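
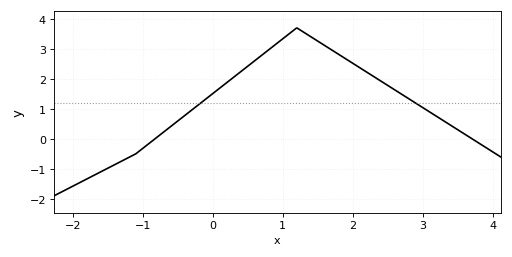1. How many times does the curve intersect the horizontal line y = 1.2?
2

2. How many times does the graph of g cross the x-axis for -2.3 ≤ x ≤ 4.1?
2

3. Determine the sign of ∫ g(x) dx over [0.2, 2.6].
positive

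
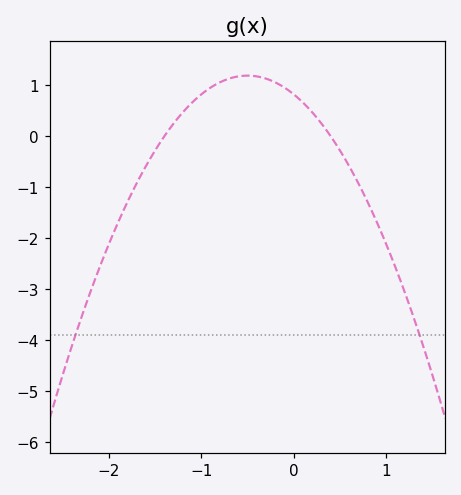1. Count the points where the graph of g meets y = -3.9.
2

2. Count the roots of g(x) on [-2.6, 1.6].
2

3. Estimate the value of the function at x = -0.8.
1.1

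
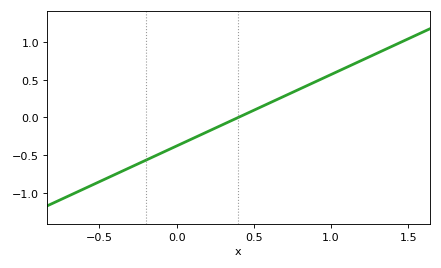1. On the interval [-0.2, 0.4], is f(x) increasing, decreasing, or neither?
increasing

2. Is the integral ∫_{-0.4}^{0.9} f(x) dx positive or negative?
negative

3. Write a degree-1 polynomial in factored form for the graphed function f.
y = 0.95(x - 0.4)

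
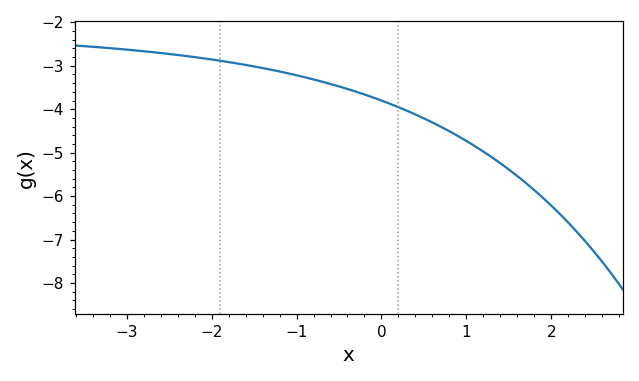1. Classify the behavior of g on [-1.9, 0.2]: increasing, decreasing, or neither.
decreasing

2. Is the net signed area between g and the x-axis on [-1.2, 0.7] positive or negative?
negative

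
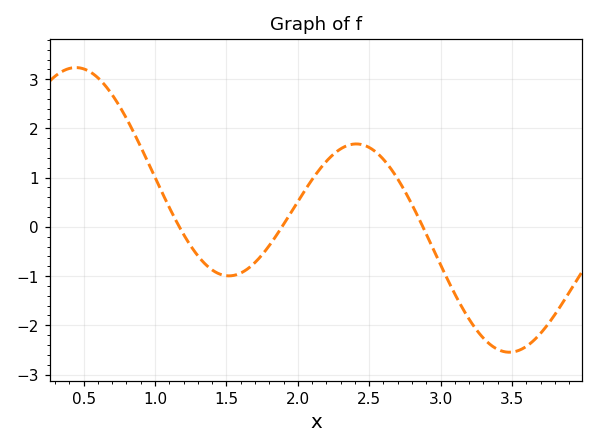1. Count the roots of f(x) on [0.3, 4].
3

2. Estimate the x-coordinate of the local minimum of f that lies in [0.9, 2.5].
1.5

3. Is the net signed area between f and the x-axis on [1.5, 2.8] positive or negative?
positive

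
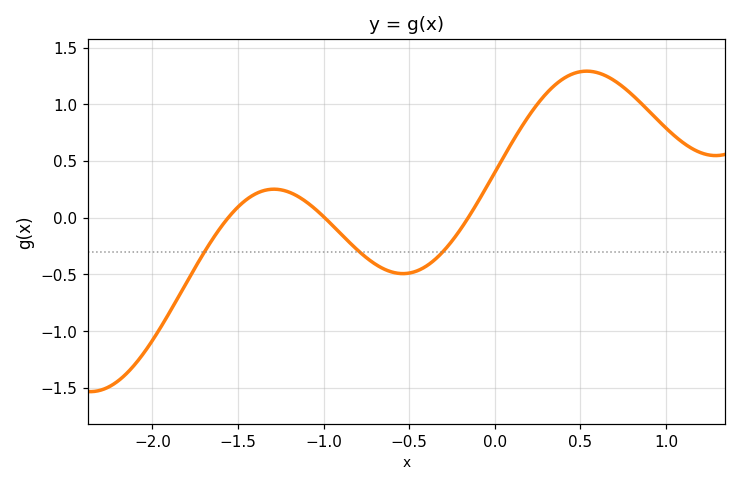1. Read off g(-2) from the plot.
-1.08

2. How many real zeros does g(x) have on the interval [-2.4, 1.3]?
3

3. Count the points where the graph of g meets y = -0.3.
3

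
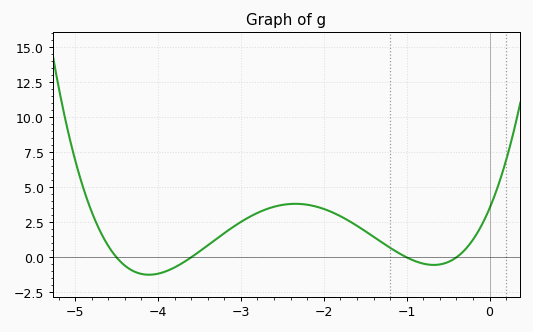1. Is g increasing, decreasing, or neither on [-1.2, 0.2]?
neither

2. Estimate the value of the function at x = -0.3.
0.6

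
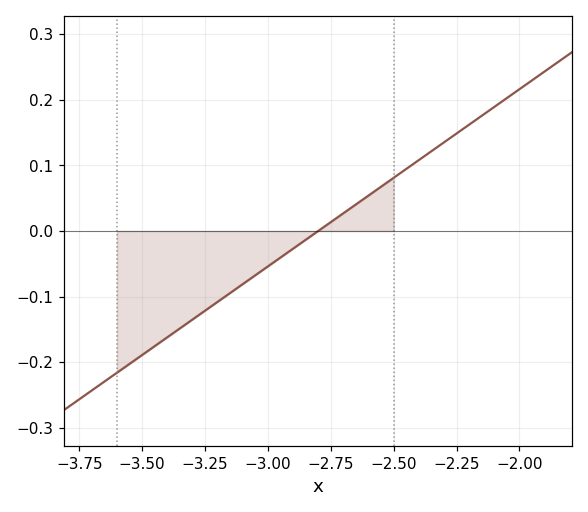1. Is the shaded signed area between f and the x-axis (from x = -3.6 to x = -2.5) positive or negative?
negative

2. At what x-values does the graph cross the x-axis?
-2.8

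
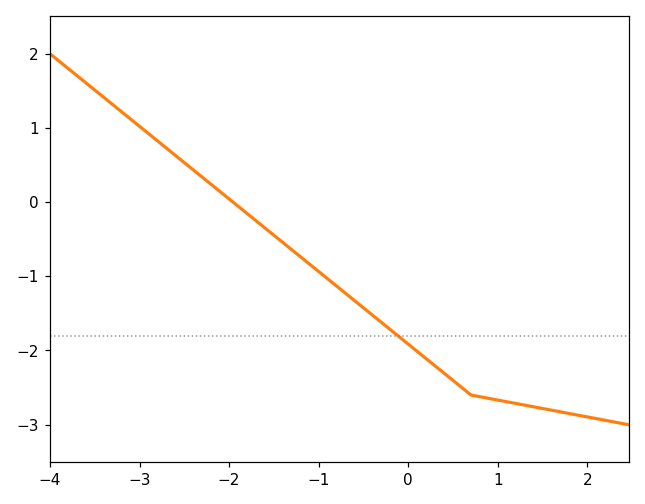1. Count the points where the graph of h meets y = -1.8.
1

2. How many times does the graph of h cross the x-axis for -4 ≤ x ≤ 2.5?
1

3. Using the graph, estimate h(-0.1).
-1.82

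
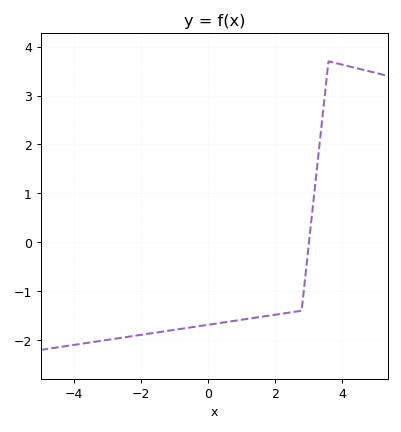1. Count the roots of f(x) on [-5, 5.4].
1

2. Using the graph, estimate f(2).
-1.5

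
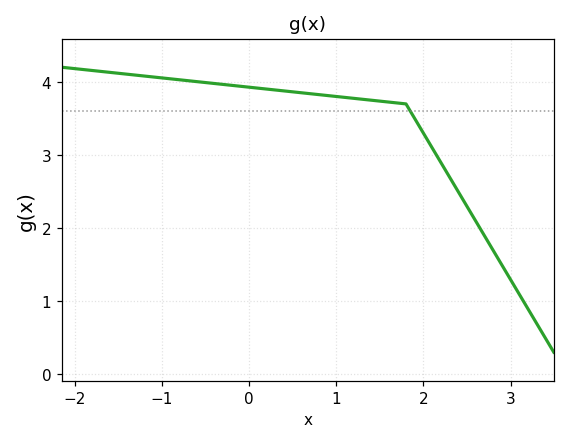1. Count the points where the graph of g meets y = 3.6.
1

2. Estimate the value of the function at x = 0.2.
3.9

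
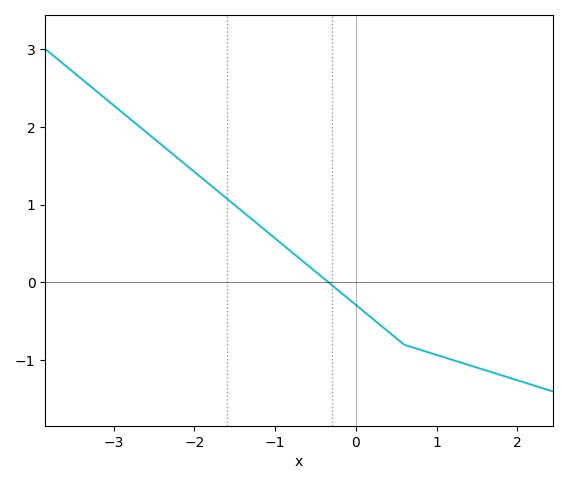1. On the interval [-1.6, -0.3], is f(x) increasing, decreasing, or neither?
decreasing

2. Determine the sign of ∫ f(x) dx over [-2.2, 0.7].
positive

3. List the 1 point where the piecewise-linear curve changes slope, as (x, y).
(0.6, -0.8)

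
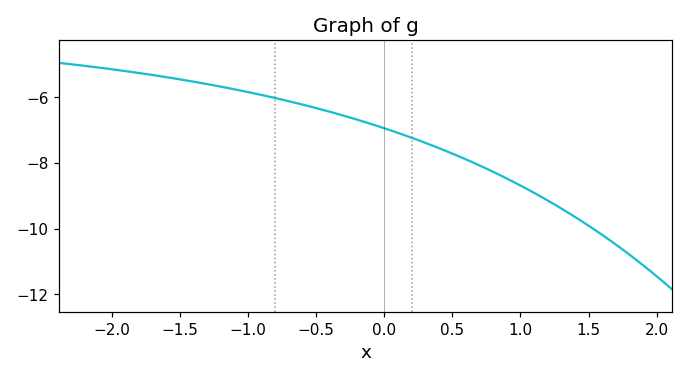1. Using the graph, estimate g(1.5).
-9.9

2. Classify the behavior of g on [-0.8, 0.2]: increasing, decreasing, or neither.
decreasing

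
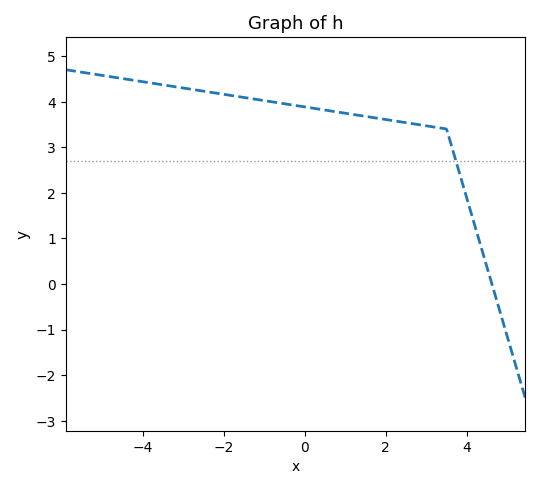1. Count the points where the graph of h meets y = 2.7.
1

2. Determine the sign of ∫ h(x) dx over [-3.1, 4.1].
positive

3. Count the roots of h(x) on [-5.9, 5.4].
1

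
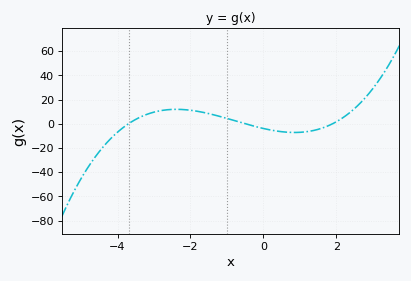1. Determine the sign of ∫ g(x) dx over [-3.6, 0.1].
positive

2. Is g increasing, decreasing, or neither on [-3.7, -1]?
neither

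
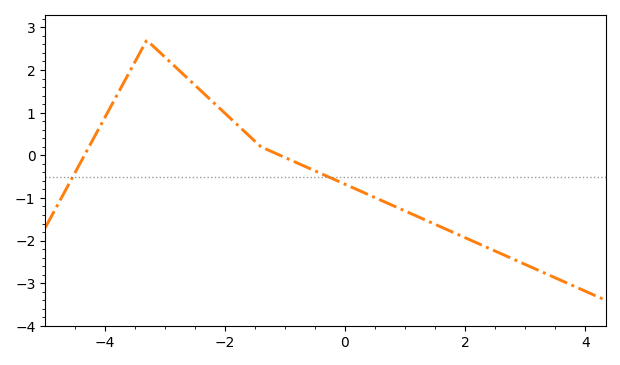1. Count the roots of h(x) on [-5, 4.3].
2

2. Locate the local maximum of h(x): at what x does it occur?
-3.3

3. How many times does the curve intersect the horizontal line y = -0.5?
2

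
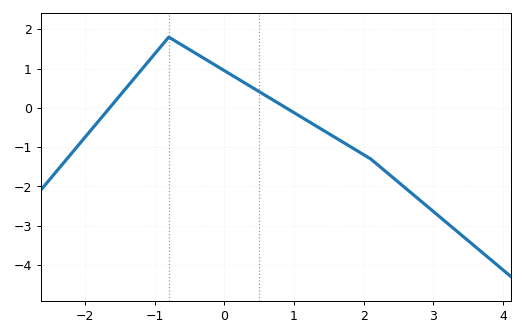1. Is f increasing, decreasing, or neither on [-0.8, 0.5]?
decreasing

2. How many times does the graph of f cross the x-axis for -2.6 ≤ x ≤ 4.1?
2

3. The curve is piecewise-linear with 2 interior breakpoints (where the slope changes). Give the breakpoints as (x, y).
(-0.8, 1.8); (2.1, -1.3)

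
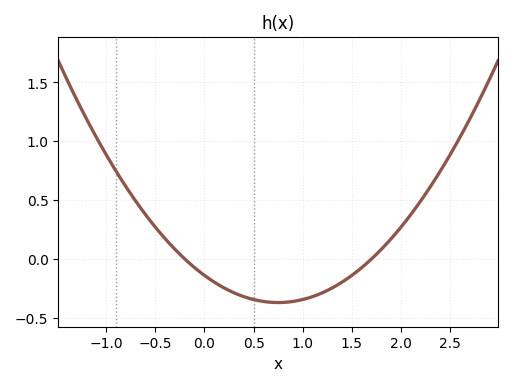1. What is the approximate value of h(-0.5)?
0.271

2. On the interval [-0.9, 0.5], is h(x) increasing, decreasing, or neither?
decreasing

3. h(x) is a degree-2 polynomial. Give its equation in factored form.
y = 0.41(x + 0.2)(x - 1.7)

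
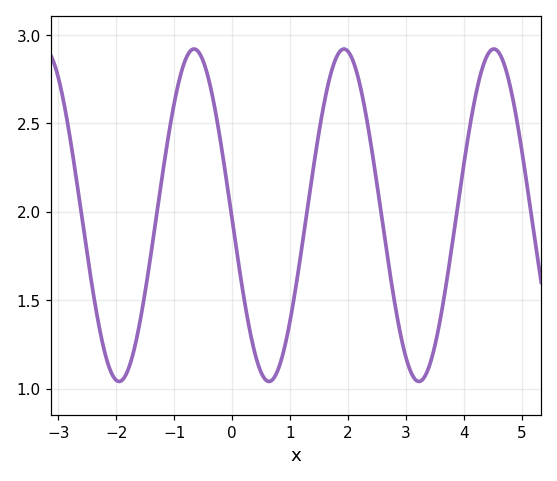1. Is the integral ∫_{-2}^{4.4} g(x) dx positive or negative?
positive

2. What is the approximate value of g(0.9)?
1.23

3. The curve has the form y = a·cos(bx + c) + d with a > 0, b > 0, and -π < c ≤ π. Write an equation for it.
y = 0.94cos(2.43x + 1.6) + 1.98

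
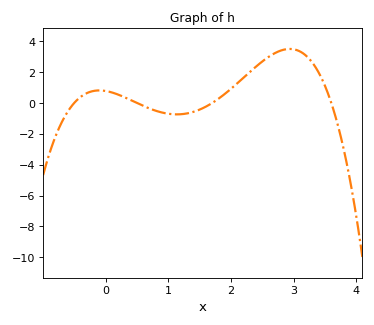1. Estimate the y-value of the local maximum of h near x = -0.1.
0.815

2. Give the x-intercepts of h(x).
-0.5, 0.5, 1.7, 3.6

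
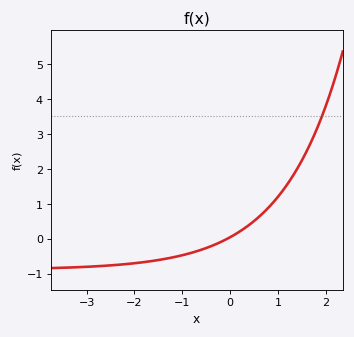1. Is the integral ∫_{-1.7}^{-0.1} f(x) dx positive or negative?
negative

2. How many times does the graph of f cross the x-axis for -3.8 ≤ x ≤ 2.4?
1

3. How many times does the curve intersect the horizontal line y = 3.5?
1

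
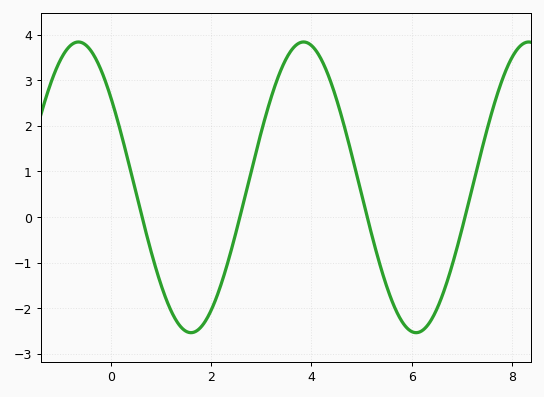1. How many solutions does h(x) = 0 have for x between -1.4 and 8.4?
4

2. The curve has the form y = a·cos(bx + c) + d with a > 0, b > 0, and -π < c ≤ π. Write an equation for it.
y = 3.19cos(1.4x + 0.9) + 0.65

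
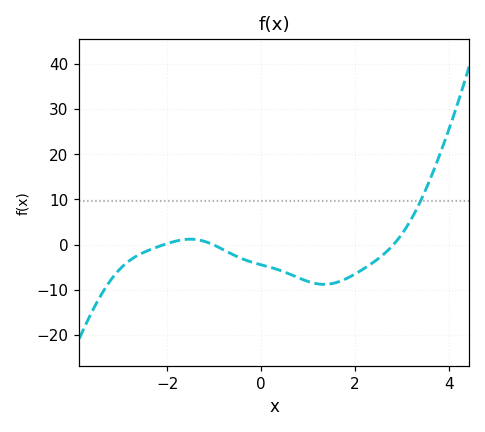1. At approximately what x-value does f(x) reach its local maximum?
-1.5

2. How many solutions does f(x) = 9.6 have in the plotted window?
1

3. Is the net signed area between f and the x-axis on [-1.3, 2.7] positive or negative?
negative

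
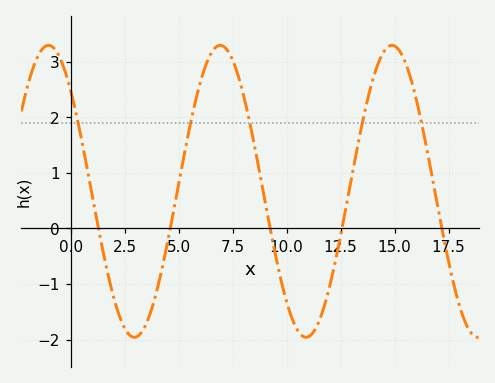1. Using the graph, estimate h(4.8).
0.4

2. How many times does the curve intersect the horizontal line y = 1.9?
5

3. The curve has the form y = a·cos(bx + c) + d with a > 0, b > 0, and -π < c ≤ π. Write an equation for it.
y = 2.63cos(0.79x + 0.81) + 0.67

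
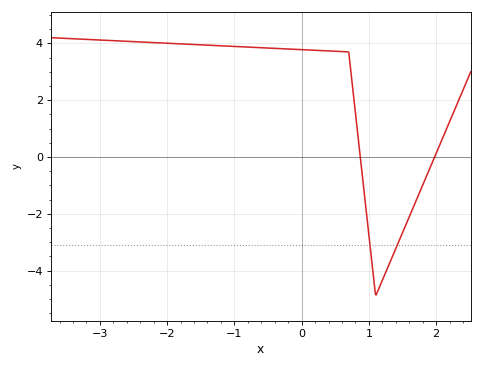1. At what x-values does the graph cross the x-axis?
0.9, 2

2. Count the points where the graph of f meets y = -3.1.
2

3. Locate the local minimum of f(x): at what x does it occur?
1.1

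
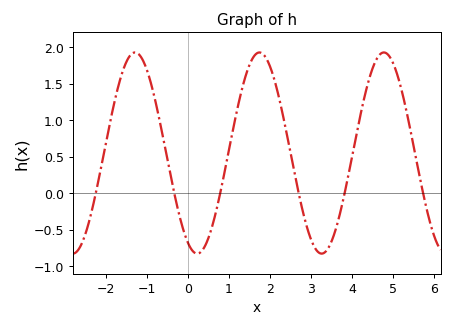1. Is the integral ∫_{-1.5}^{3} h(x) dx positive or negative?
positive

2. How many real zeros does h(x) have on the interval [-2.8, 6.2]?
6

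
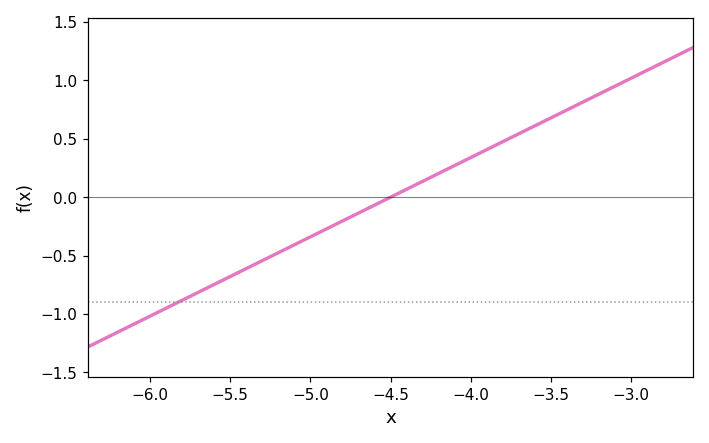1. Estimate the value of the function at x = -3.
1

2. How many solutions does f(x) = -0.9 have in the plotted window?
1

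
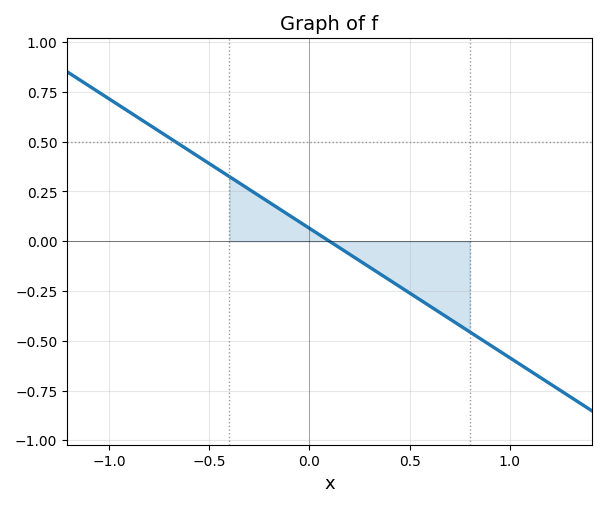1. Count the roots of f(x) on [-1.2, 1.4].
1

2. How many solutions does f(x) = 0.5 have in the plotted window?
1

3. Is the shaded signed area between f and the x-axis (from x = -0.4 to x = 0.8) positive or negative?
negative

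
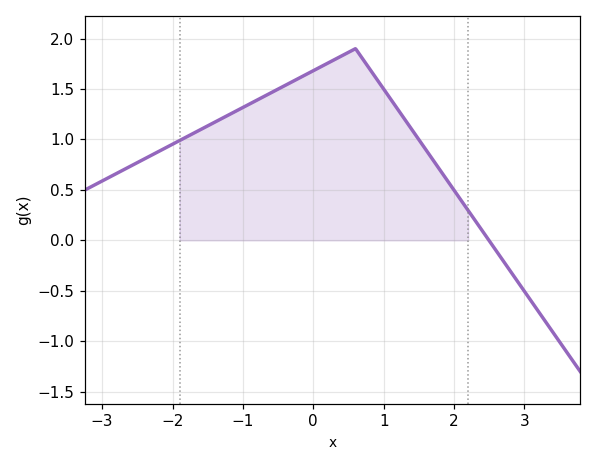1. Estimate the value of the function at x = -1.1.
1.3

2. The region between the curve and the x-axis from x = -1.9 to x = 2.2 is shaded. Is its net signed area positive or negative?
positive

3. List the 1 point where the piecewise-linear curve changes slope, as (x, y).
(0.6, 1.9)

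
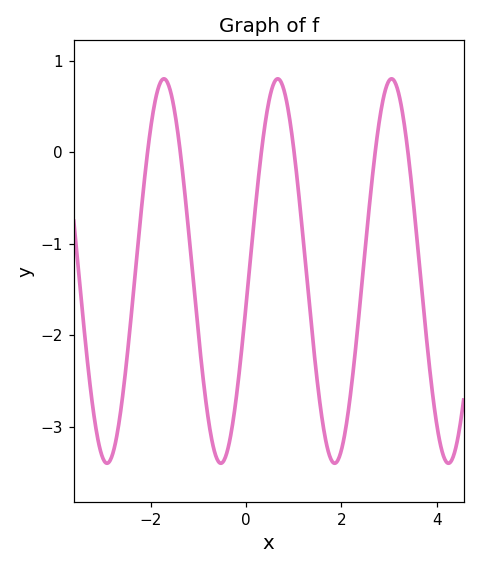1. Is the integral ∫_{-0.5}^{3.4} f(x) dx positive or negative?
negative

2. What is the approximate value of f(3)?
0.781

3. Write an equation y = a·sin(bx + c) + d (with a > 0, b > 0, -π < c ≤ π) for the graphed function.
y = 2.1sin(2.63x - 0.172) - 1.3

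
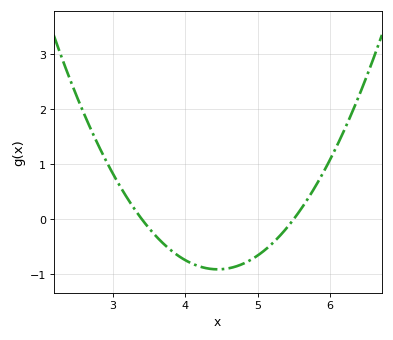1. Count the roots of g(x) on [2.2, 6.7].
2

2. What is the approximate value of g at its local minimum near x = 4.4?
-0.9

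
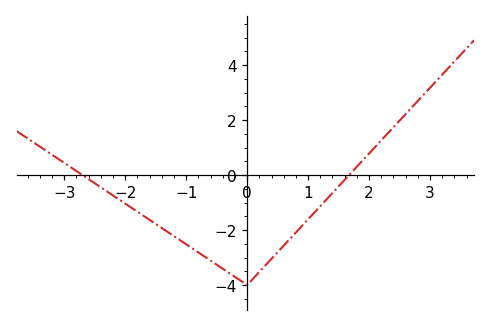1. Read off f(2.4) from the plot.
1.74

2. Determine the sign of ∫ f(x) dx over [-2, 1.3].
negative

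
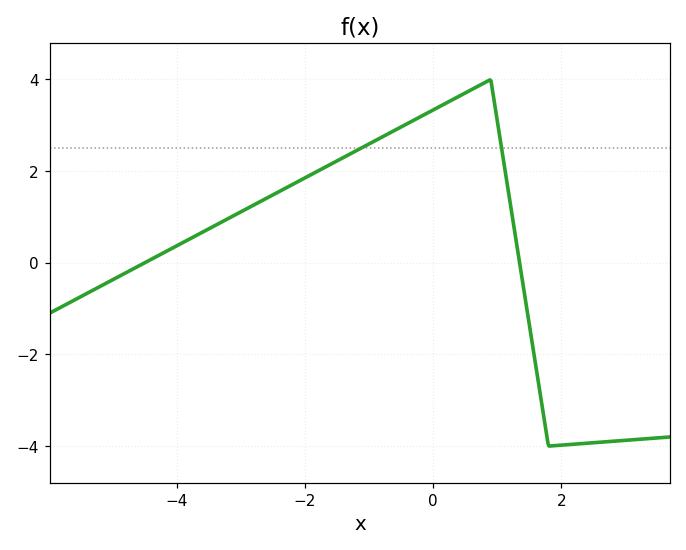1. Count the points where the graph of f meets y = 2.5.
2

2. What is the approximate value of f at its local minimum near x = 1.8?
-4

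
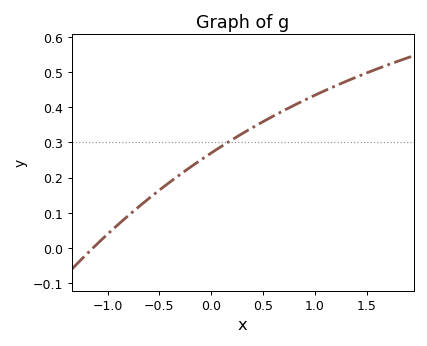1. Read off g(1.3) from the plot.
0.474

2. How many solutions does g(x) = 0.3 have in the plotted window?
1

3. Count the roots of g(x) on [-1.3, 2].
1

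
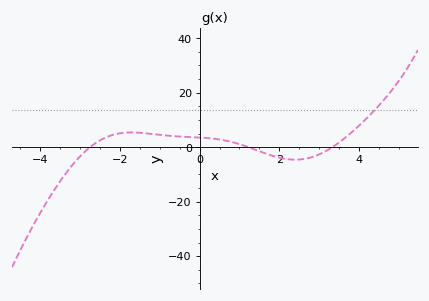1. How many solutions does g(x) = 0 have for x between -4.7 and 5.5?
3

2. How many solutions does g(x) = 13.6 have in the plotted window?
1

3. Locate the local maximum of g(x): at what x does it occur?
-1.8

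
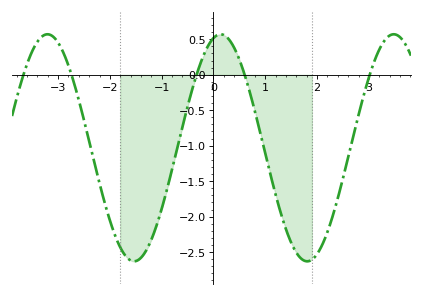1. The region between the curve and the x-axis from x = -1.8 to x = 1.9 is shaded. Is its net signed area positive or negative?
negative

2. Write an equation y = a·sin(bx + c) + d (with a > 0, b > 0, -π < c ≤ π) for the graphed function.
y = 1.6sin(1.9x + 1.3) - 1.03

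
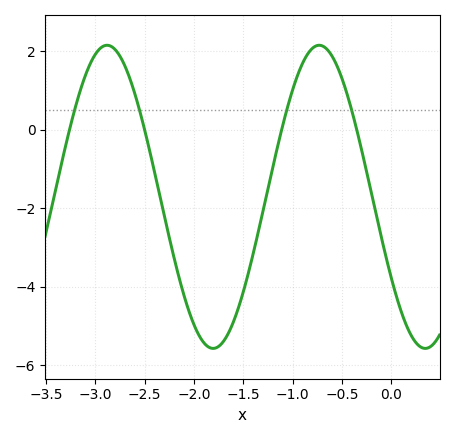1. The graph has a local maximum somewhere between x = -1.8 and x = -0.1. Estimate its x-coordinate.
-0.729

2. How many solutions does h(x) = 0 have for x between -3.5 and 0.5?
4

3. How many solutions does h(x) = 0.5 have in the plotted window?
4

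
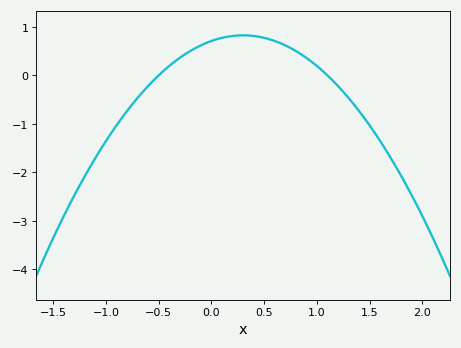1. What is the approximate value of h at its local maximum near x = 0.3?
0.826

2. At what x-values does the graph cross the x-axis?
-0.5, 1.1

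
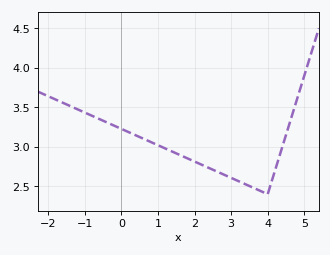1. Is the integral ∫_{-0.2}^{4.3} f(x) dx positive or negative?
positive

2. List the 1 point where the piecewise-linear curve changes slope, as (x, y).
(4, 2.4)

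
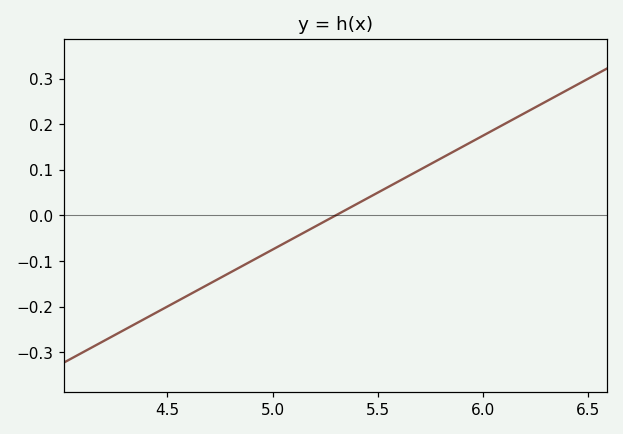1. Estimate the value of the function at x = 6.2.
0.225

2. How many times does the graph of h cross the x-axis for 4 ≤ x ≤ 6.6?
1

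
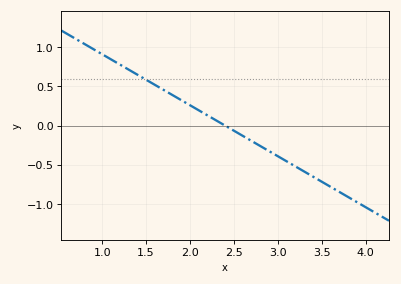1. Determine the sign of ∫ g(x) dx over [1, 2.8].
positive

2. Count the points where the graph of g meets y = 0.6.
1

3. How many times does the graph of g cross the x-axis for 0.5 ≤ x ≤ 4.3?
1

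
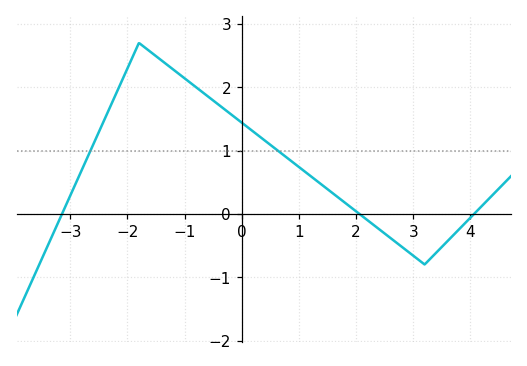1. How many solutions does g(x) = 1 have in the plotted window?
2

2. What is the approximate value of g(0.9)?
0.8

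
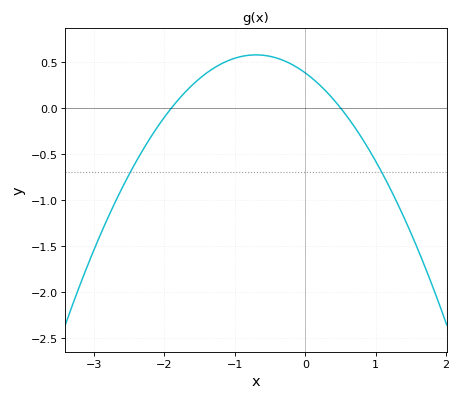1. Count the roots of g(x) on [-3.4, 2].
2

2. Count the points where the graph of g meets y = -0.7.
2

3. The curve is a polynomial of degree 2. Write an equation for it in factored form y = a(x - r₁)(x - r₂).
y = -0.4(x + 1.9)(x - 0.5)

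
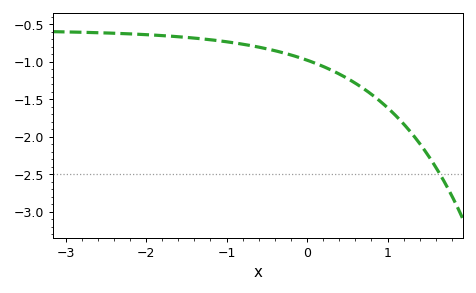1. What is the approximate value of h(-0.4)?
-0.85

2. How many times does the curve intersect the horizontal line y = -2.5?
1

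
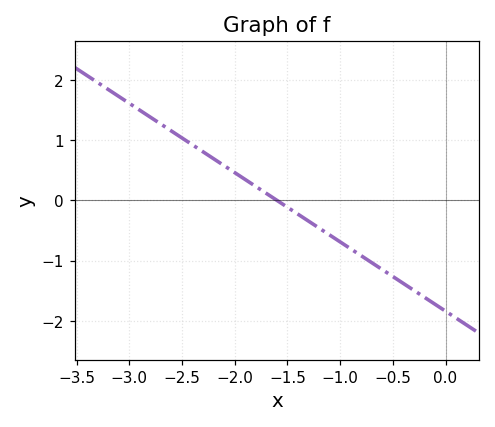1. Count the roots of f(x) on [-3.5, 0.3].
1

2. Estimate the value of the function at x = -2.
0.46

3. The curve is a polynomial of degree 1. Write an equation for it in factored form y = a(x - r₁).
y = -1.15(x + 1.6)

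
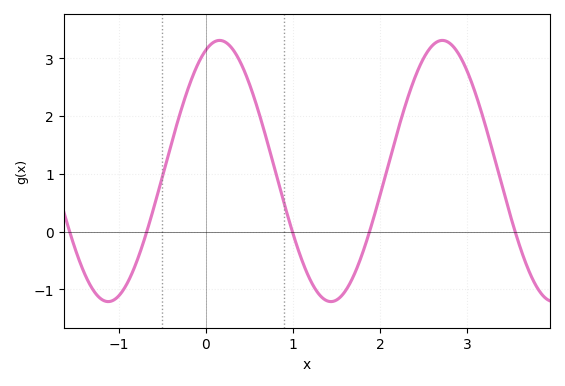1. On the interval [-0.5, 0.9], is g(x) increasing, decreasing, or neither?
neither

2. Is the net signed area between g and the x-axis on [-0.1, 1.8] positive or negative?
positive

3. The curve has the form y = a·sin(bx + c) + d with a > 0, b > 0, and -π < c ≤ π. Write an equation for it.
y = 2.26sin(2.46x + 1.18) + 1.05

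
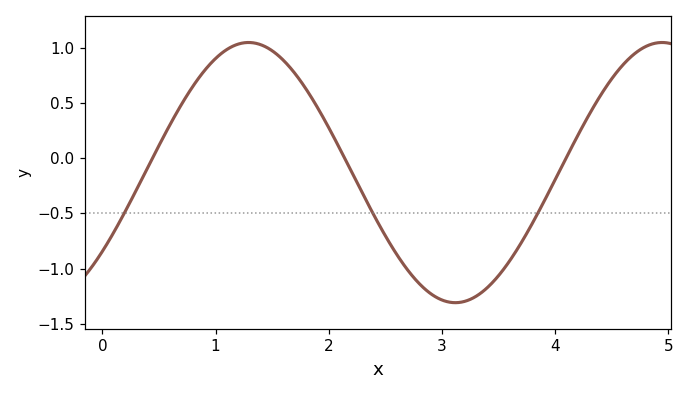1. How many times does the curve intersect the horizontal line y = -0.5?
3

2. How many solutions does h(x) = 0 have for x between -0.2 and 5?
3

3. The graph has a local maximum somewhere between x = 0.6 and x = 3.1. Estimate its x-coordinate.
1.29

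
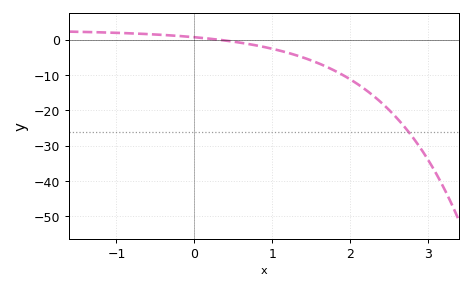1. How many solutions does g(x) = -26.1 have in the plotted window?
1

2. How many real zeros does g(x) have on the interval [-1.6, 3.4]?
1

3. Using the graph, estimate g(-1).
2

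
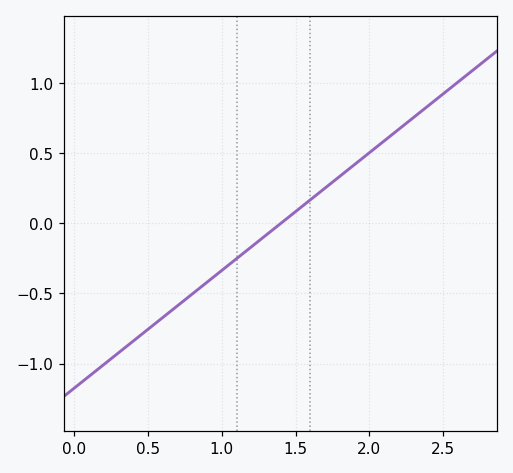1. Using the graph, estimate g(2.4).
0.84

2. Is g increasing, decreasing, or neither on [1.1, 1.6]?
increasing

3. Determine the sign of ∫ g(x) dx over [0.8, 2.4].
positive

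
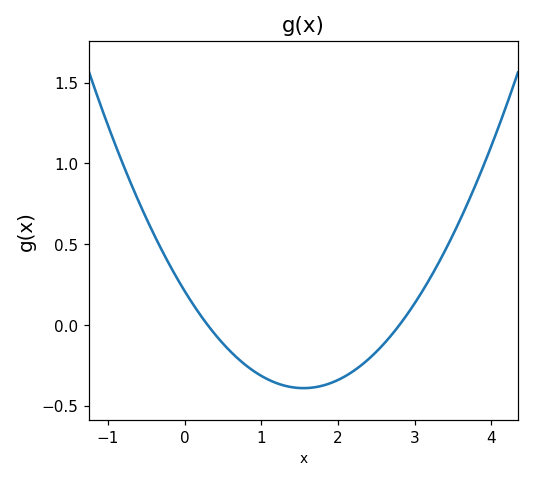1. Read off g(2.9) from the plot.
0.065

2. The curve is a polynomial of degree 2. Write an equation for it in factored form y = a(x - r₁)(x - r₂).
y = 0.25(x - 0.3)(x - 2.8)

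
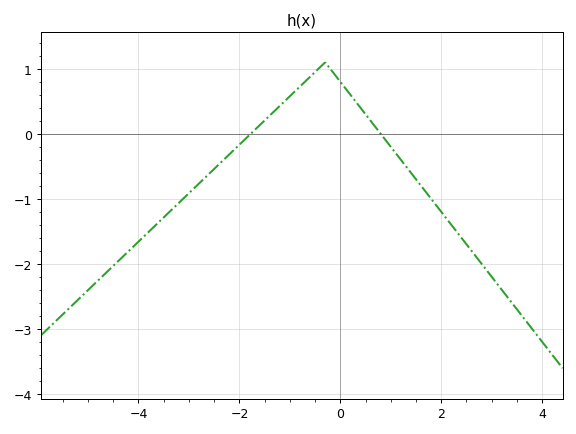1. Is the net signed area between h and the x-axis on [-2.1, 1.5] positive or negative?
positive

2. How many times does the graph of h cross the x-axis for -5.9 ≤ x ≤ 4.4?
2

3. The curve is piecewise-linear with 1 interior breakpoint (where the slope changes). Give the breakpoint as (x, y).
(-0.3, 1.1)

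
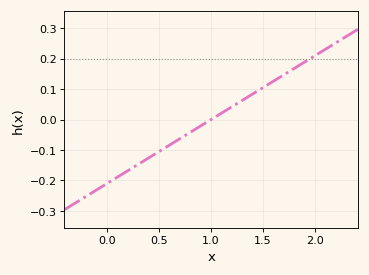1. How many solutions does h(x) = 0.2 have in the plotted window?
1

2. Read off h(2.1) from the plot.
0.231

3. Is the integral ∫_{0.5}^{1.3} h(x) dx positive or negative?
negative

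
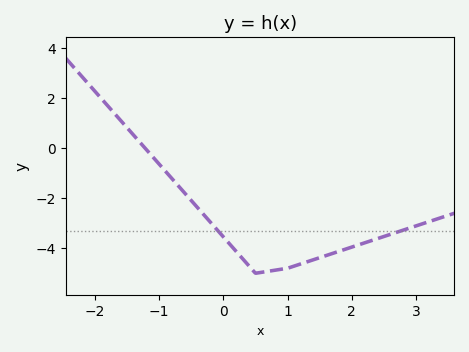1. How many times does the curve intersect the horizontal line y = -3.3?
2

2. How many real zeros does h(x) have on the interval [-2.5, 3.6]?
1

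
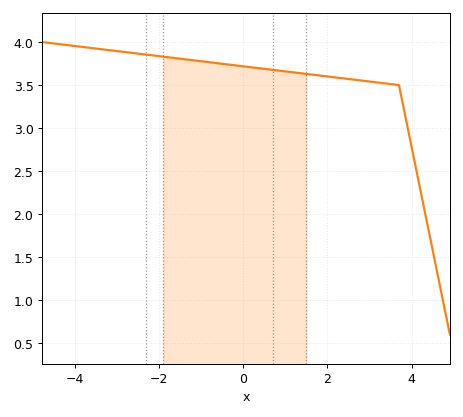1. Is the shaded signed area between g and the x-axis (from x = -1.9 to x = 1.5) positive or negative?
positive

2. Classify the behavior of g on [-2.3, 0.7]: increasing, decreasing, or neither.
decreasing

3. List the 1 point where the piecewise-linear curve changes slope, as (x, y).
(3.7, 3.5)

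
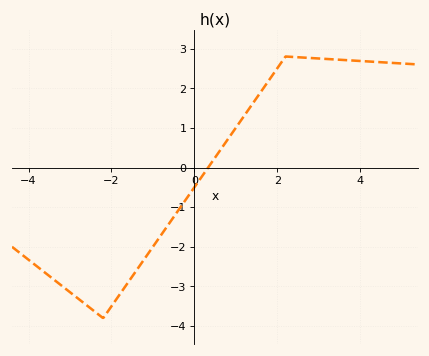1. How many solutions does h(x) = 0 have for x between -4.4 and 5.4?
1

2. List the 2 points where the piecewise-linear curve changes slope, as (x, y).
(-2.2, -3.8); (2.2, 2.8)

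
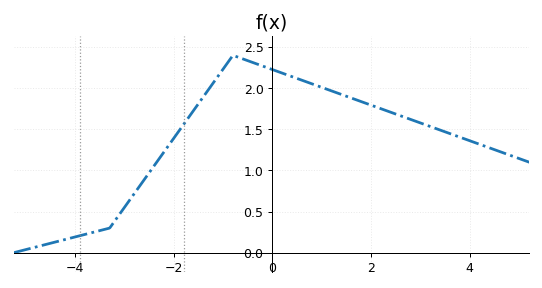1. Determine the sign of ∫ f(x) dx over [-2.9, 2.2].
positive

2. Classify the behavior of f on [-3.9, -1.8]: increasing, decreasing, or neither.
increasing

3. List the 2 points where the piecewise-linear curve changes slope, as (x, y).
(-3.3, 0.3); (-0.8, 2.4)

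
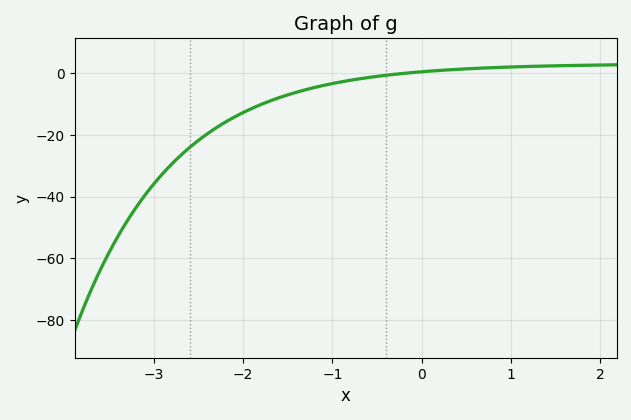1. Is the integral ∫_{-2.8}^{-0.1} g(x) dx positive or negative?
negative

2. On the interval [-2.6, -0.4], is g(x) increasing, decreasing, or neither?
increasing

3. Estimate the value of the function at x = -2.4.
-19.5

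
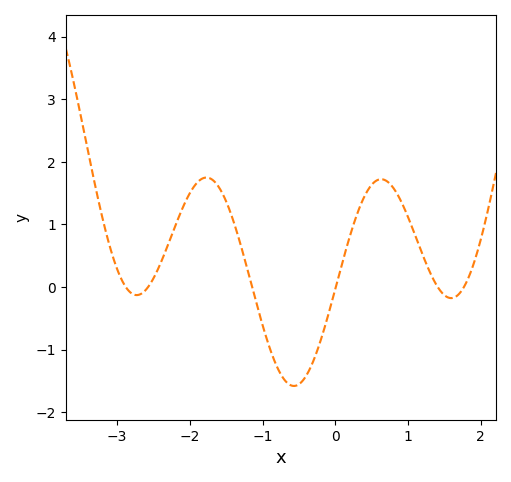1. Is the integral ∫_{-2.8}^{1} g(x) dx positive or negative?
positive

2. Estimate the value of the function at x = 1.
1.12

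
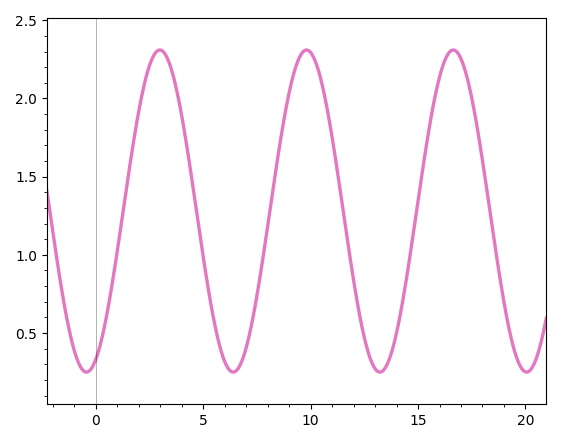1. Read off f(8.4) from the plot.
1.56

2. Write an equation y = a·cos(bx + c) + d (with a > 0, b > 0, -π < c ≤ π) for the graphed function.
y = 1.03cos(0.92x - 2.74) + 1.28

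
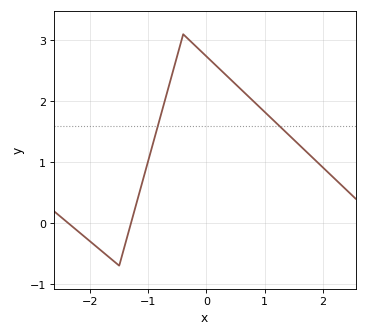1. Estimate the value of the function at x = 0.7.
2.1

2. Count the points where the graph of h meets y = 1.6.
2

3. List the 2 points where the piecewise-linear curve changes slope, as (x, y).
(-1.5, -0.7); (-0.4, 3.1)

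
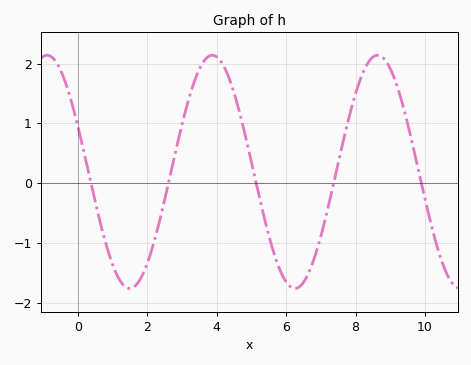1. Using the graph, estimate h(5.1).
0.095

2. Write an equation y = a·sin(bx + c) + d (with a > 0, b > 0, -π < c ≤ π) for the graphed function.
y = 1.95sin(1.32x + 2.74) + 0.19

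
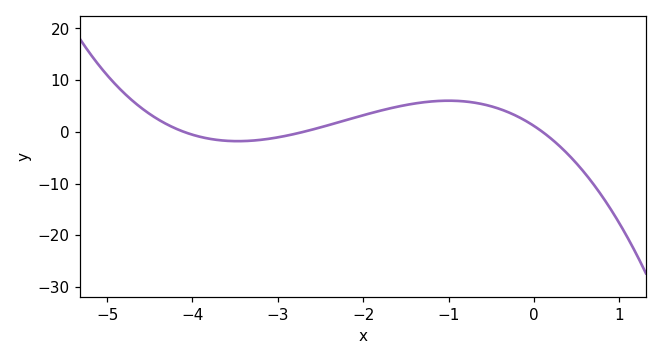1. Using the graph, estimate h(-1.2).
6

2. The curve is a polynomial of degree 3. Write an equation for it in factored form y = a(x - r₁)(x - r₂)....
y = -1.04(x + 4.1)(x + 2.7)(x - 0.1)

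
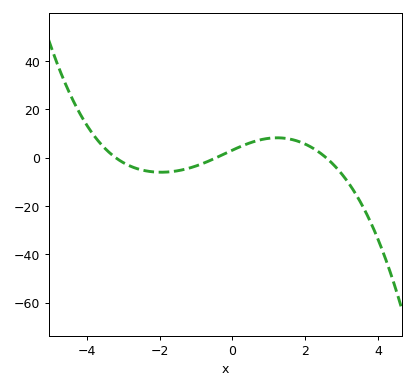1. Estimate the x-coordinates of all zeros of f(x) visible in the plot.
-3.2, -0.4, 2.6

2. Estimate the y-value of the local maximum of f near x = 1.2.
8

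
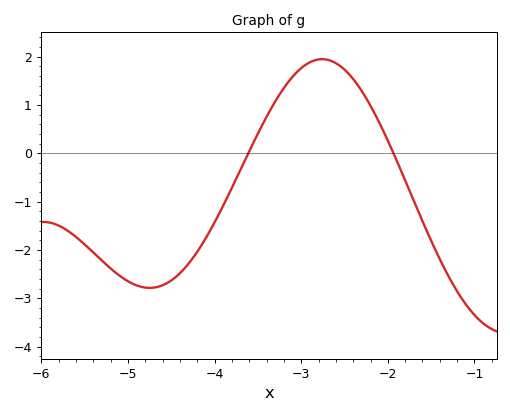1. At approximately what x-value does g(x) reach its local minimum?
-4.75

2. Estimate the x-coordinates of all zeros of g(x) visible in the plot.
-3.61, -1.93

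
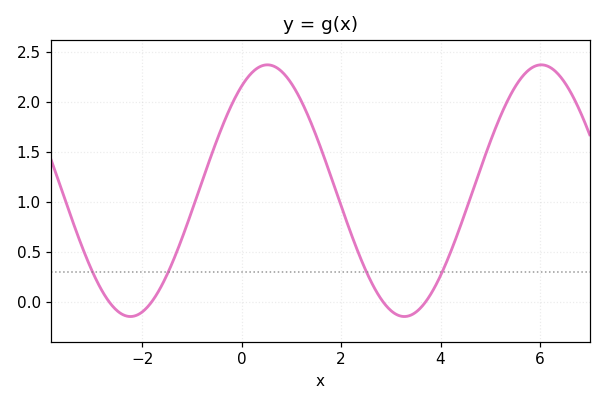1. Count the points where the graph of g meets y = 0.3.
4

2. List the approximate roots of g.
-2.67, -1.81, 2.84, 3.71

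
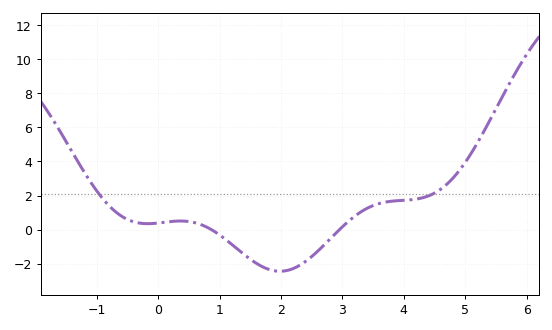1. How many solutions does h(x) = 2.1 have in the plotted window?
2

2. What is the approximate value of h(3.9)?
1.7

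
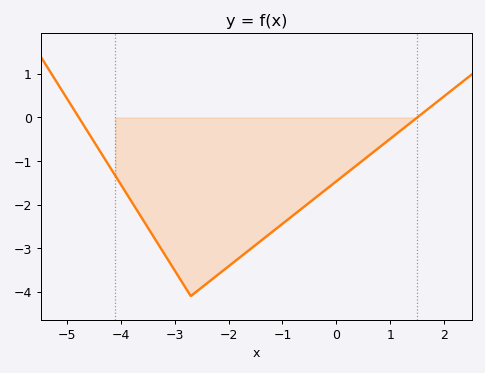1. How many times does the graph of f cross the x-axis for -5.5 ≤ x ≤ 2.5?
2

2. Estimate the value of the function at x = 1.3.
-0.193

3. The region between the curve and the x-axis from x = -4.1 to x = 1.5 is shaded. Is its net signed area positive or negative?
negative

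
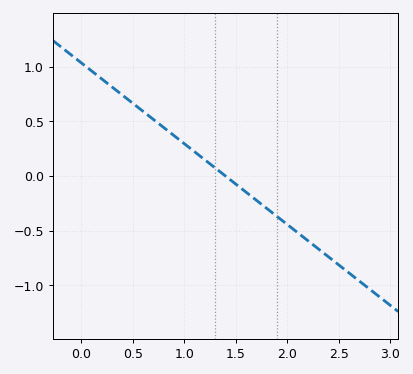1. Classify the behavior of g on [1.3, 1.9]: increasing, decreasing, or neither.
decreasing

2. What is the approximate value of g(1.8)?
-0.296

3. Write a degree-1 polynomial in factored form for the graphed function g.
y = -0.74(x - 1.4)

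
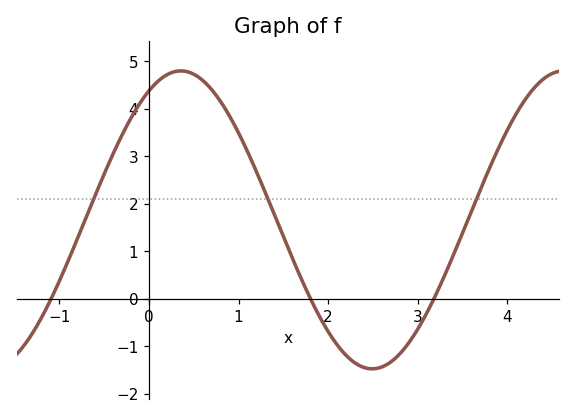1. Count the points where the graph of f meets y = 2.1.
3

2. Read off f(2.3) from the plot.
-1.4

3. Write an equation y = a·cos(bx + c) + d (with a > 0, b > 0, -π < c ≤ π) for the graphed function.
y = 3.14cos(1.5x - 0.52) + 1.66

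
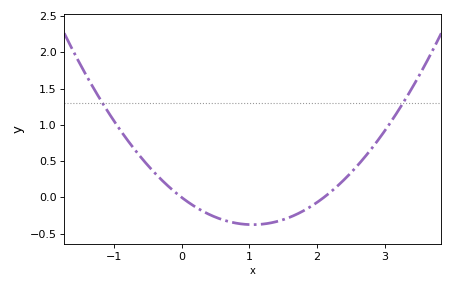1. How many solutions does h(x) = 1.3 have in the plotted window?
2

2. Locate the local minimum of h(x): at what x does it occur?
1.05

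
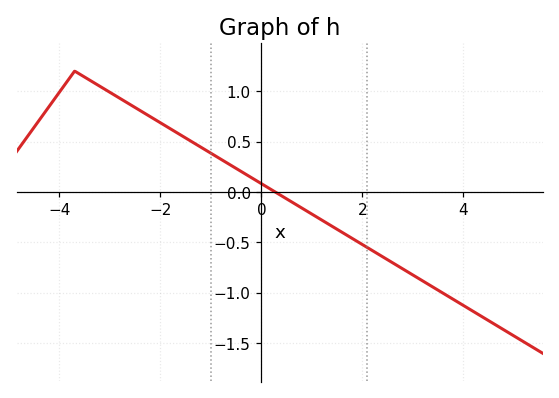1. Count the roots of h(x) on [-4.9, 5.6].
1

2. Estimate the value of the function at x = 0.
0.1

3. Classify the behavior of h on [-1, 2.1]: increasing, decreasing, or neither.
decreasing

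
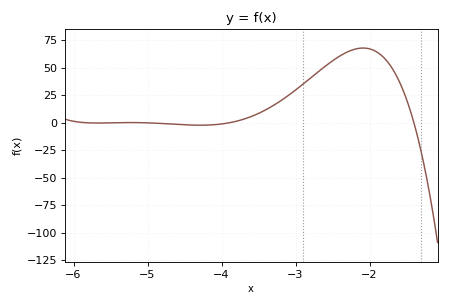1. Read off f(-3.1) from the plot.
25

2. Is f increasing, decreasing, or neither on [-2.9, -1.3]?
neither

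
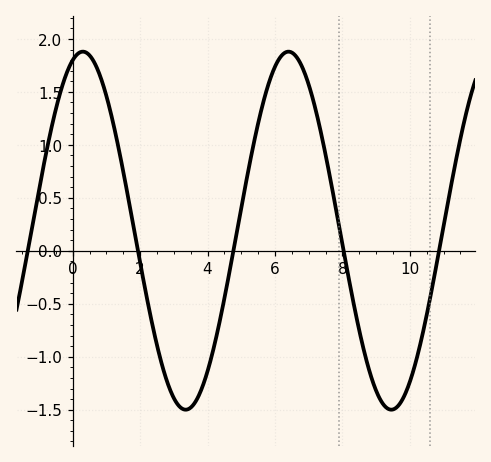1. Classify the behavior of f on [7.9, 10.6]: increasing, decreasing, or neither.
neither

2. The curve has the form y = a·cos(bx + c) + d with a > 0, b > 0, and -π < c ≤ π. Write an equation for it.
y = 1.69cos(1.03x - 0.31) + 0.19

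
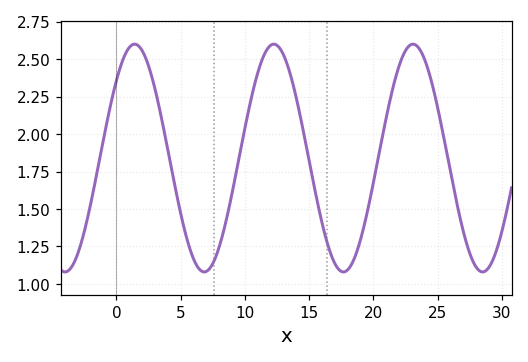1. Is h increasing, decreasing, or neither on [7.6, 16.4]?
neither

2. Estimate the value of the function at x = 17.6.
1.08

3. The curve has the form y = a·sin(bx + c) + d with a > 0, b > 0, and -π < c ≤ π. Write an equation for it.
y = 0.76sin(0.58x + 0.75) + 1.84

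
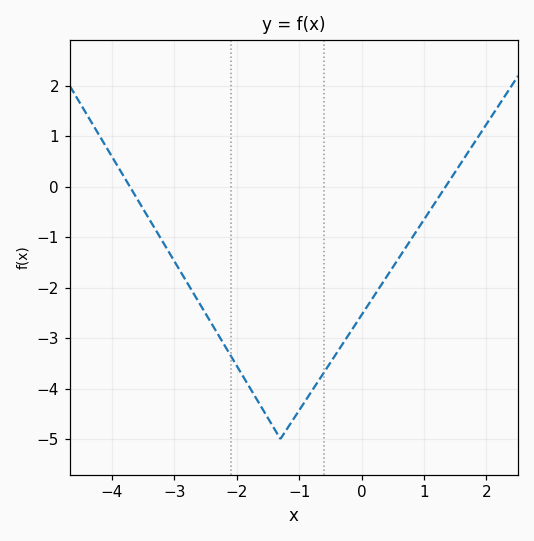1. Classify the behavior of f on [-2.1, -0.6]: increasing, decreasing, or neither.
neither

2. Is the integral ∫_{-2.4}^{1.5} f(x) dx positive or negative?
negative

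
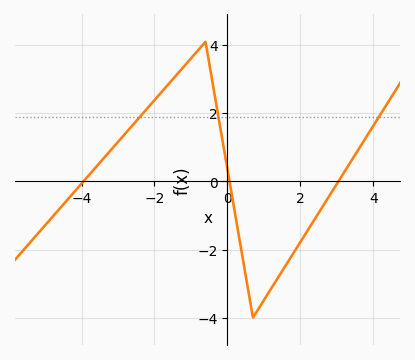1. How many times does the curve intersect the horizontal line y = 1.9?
3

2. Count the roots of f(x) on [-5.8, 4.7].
3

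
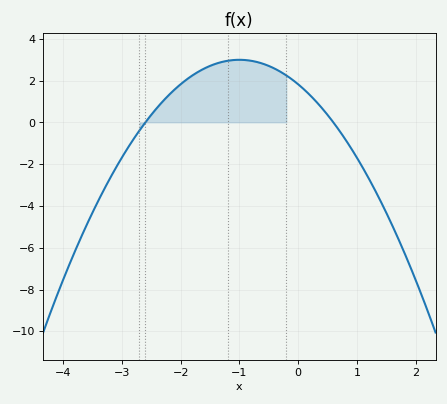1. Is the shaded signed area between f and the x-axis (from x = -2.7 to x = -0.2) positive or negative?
positive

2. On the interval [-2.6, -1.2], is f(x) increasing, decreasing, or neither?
increasing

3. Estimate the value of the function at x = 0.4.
0.8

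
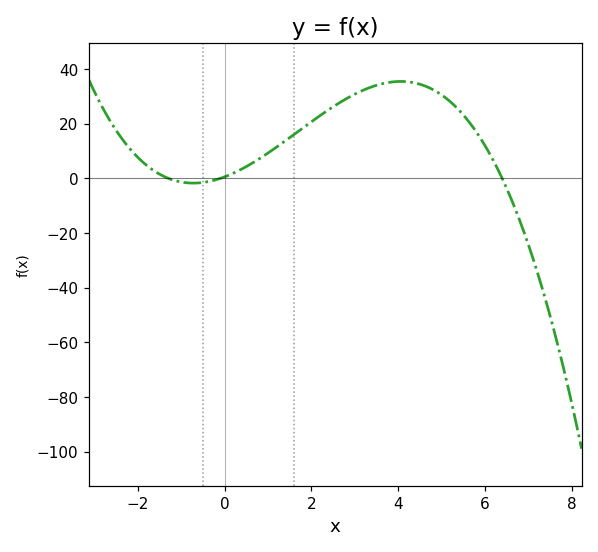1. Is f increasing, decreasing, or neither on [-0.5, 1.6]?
increasing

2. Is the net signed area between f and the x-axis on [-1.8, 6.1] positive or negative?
positive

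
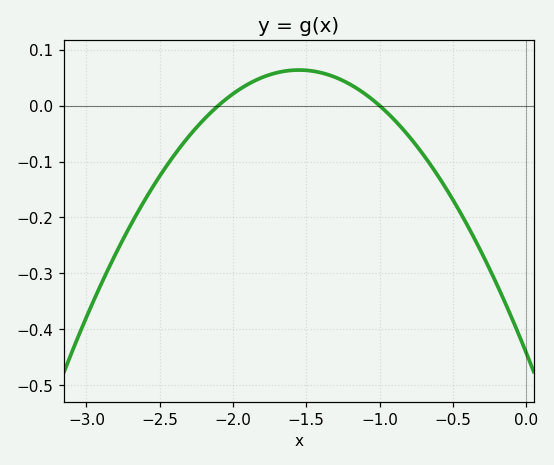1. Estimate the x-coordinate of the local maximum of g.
-1.55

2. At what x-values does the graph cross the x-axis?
-2.1, -1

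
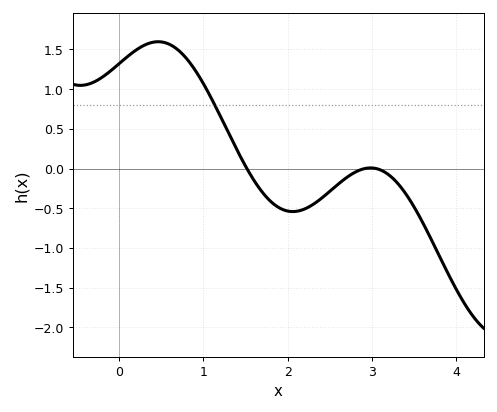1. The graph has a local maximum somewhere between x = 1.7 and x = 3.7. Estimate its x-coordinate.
2.99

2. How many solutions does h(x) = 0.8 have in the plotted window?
1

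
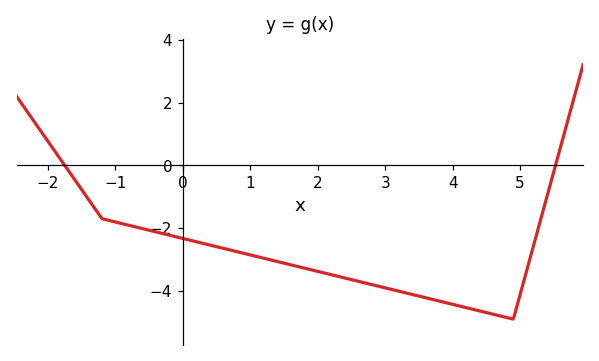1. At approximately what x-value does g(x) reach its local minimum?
4.8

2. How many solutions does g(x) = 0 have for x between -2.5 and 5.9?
2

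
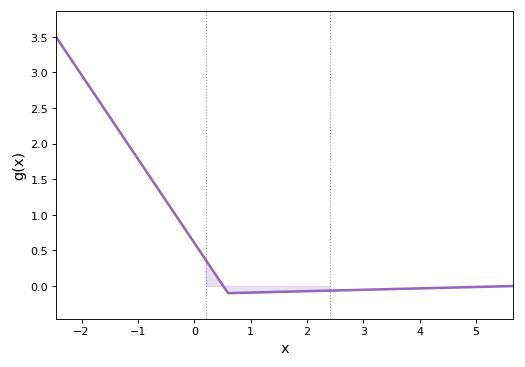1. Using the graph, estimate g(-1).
1.8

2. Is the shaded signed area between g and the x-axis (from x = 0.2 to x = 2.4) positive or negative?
negative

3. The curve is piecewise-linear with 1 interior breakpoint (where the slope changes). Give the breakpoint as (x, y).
(0.6, -0.1)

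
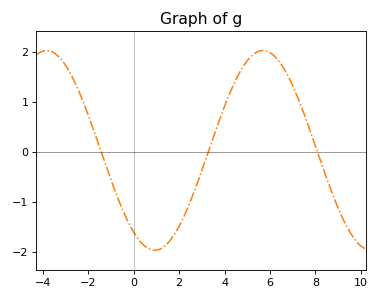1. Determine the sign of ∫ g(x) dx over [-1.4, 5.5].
negative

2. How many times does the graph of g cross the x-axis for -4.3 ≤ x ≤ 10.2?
3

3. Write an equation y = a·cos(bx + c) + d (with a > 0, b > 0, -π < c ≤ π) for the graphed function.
y = 1.99cos(0.66x + 2.5) + 0.03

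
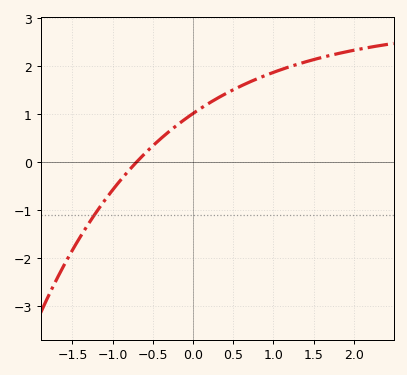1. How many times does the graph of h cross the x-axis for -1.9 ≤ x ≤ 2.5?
1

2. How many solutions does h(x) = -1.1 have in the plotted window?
1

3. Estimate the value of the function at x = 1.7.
2.2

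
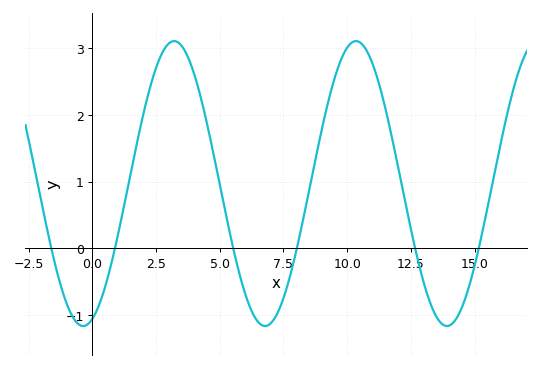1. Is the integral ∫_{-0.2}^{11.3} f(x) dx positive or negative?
positive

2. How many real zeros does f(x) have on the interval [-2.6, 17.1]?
6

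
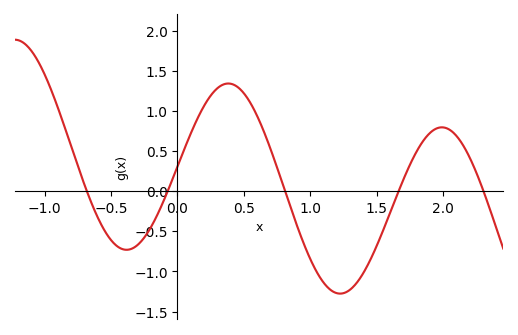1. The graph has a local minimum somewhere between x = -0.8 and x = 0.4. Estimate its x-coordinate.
-0.4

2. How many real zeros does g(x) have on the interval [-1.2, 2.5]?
5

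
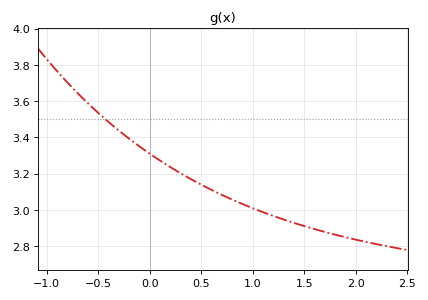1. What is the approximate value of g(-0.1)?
3.35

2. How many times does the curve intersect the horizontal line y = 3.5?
1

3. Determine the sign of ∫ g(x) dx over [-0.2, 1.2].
positive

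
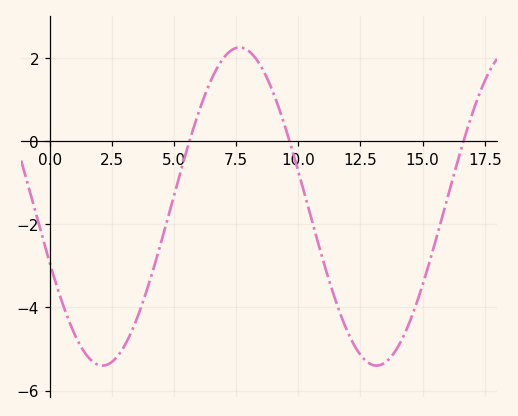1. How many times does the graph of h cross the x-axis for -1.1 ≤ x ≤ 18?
3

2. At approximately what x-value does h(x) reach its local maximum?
7.64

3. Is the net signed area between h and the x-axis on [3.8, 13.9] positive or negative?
negative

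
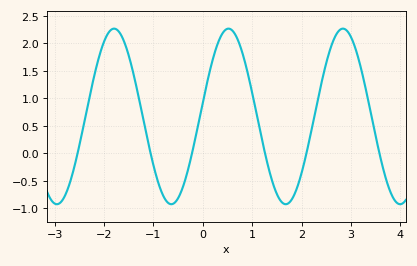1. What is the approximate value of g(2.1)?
0.001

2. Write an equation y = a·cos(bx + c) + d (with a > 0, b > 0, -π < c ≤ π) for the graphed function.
y = 1.6cos(2.71x - 1.41) + 0.67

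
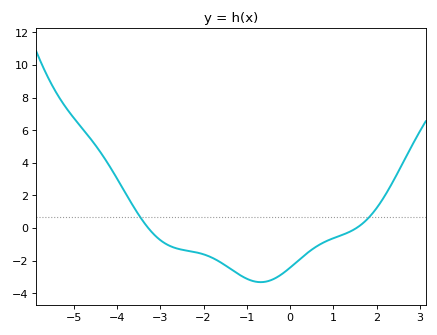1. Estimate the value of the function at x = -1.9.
-1.71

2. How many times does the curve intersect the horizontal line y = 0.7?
2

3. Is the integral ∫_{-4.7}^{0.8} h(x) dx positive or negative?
negative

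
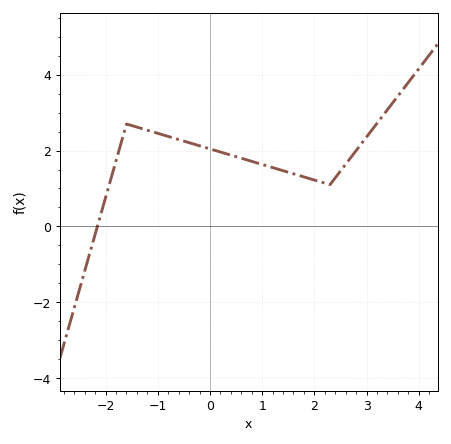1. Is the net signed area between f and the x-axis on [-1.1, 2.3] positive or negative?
positive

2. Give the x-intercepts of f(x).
-2.2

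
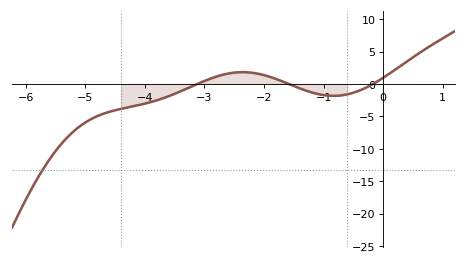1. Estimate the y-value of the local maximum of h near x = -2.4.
2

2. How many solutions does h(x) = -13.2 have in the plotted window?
1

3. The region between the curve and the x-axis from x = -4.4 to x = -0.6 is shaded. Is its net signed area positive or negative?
negative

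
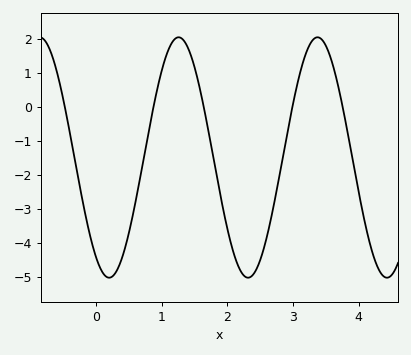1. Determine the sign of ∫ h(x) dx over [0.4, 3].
negative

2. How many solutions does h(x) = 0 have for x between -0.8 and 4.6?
5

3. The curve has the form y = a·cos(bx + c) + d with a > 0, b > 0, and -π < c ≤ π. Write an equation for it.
y = 3.54cos(2.97x + 2.55) - 1.49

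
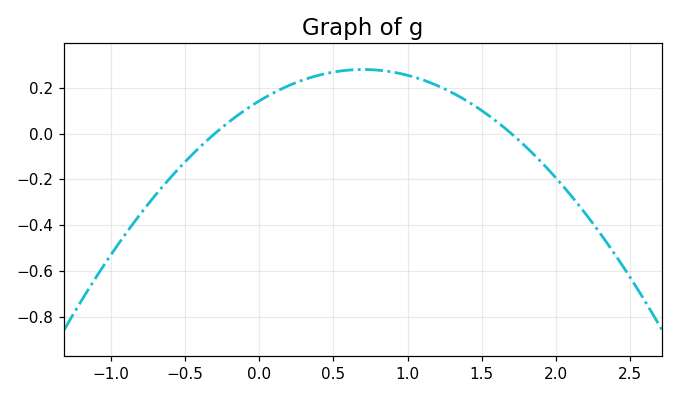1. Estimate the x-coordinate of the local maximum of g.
0.7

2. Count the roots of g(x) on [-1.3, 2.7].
2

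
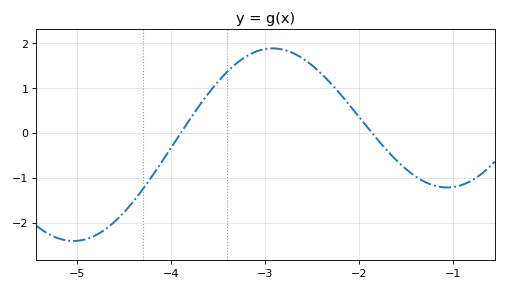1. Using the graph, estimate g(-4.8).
-2.28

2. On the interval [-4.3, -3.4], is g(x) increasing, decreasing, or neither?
increasing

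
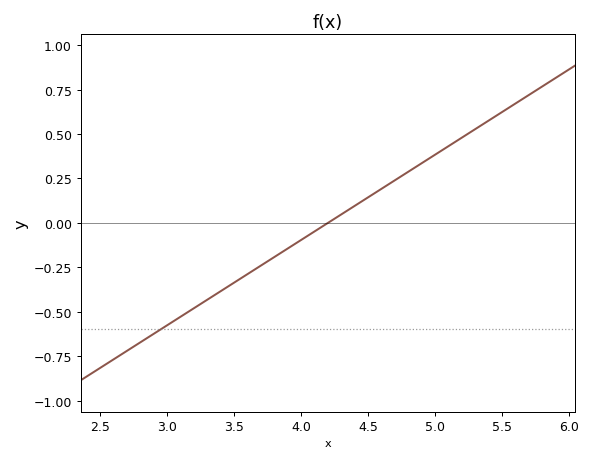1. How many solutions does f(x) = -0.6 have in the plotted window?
1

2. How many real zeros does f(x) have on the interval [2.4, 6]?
1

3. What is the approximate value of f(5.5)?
0.624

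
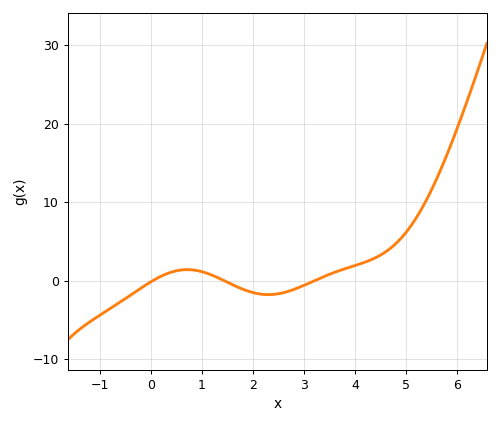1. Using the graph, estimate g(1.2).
0.707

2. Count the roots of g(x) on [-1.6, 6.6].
3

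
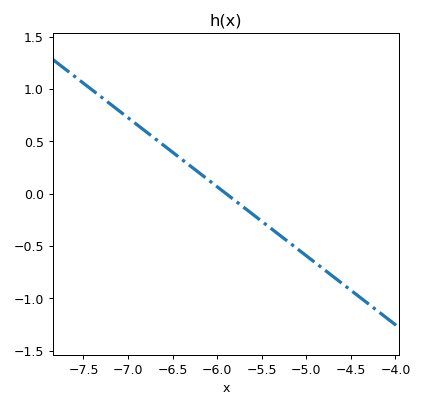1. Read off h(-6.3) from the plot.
0.25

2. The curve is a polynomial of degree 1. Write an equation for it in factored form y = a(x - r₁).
y = -0.66(x + 5.9)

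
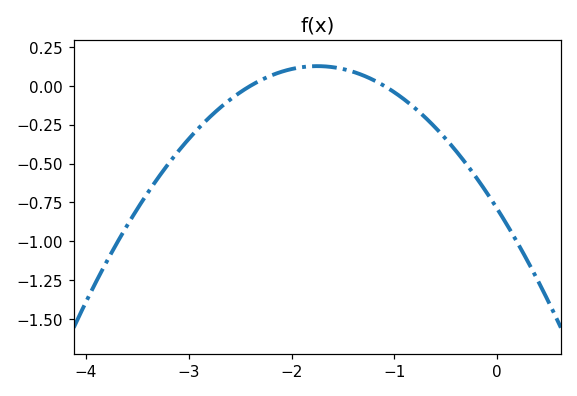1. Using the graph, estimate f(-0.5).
-0.34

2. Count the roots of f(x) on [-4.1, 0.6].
2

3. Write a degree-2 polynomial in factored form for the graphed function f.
y = -0.3(x + 2.4)(x + 1.1)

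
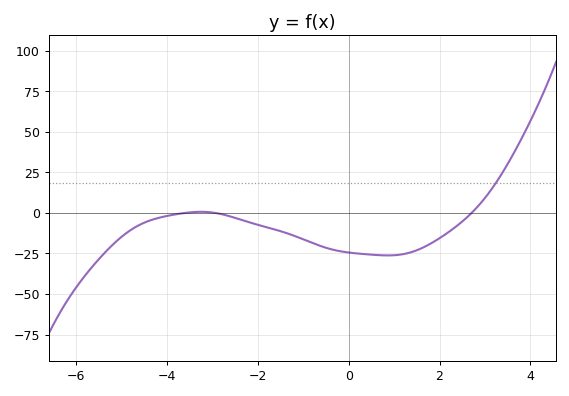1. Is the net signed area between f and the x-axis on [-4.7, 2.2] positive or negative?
negative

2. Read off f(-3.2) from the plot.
0.636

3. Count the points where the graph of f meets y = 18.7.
1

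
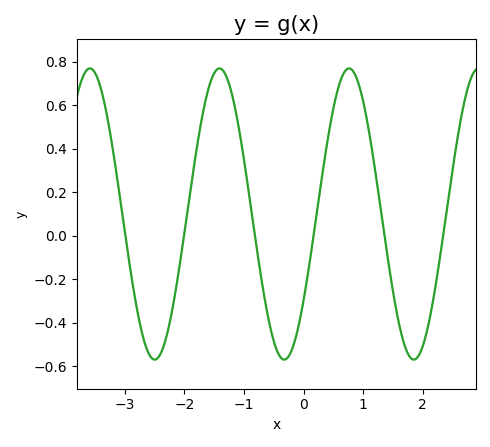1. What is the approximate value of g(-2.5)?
-0.56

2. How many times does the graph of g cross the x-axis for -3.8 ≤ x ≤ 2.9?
6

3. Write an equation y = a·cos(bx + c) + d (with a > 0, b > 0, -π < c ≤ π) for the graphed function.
y = 0.67cos(2.9x - 2.2) + 0.1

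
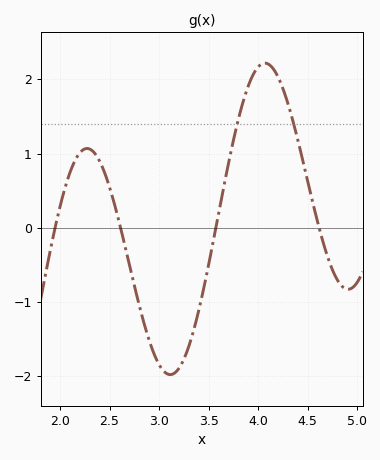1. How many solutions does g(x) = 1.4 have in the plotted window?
2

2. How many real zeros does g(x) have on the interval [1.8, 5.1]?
4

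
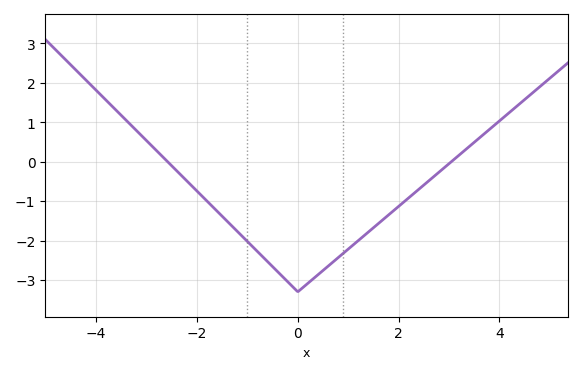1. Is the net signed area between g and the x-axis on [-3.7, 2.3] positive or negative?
negative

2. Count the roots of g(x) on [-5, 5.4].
2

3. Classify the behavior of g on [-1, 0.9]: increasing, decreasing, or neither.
neither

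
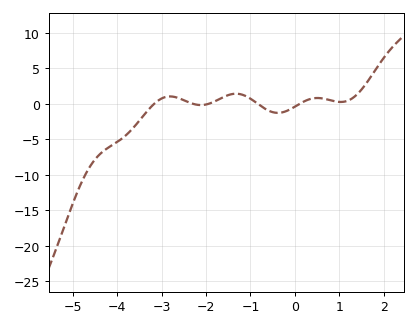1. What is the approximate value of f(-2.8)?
1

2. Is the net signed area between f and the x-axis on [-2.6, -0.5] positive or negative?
positive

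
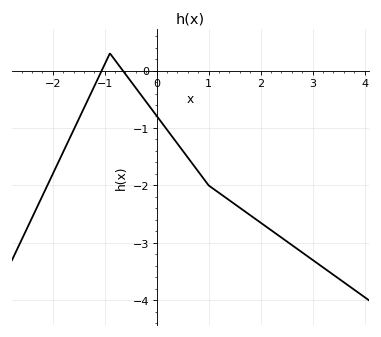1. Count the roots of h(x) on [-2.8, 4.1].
2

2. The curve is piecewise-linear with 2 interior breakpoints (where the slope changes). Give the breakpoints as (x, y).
(-0.9, 0.3); (1, -2)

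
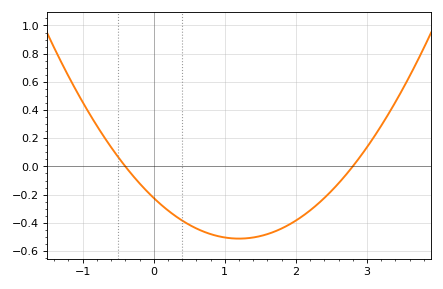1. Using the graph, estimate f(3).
0.14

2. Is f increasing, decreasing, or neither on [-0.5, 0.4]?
decreasing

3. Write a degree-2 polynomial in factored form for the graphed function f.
y = 0.2(x + 0.4)(x - 2.8)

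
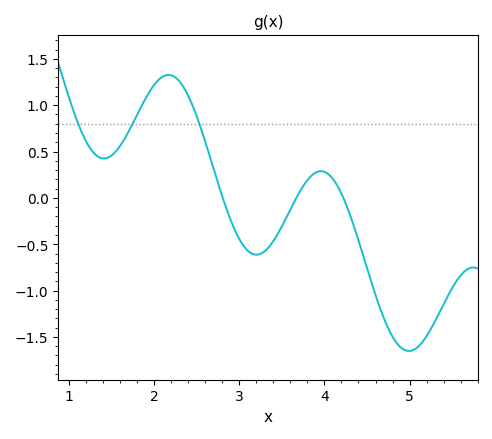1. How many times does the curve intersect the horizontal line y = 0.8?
3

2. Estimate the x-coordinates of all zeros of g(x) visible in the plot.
2.8, 3.7, 4.2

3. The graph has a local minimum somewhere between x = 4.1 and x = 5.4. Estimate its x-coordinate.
5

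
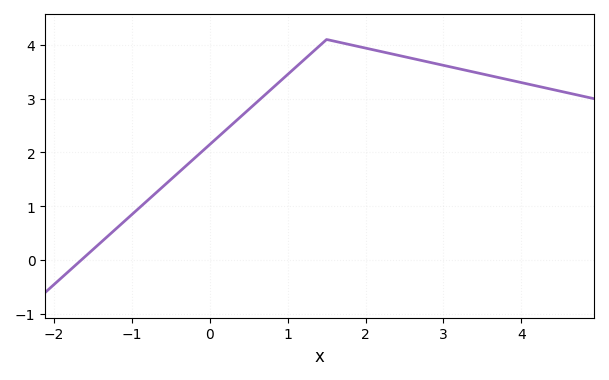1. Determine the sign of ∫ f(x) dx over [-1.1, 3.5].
positive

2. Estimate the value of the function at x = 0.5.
2.8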